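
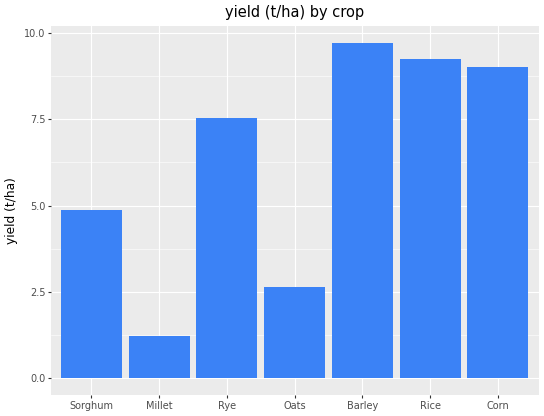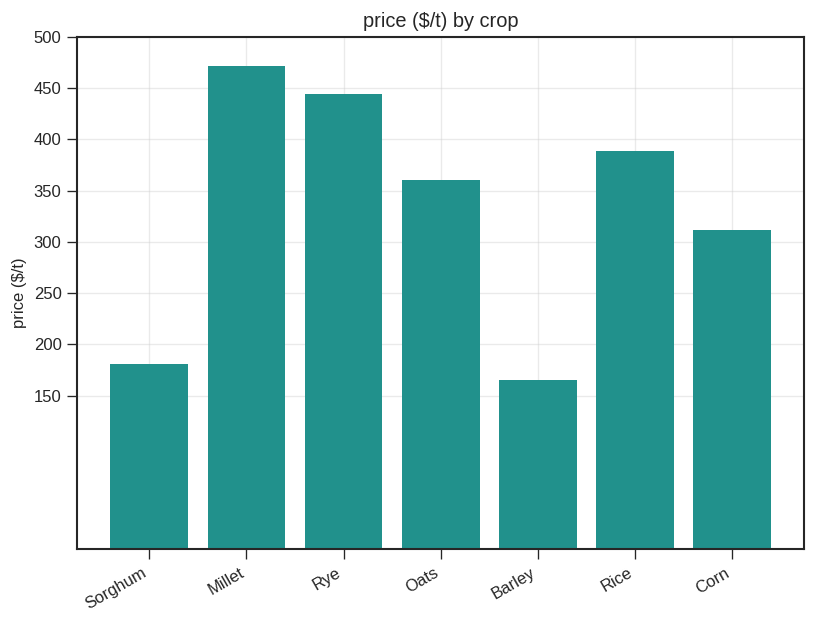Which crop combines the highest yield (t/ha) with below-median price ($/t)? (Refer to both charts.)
Chart 2 median price ($/t) ≈ 350; below-median crops: Sorghum, Barley, Corn. Among those, Barley has the highest yield (t/ha) (≈ 10).

Barley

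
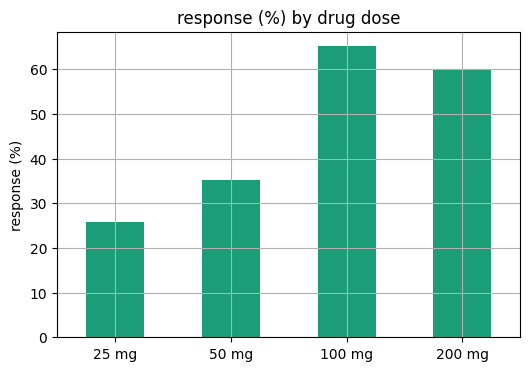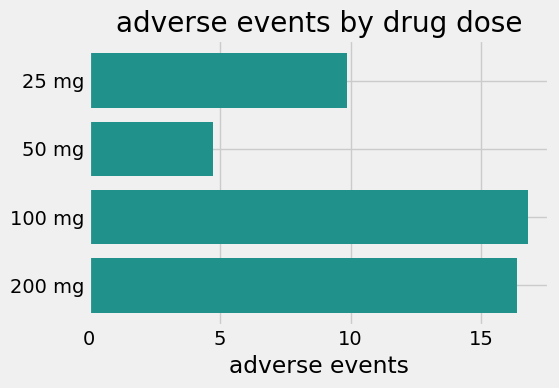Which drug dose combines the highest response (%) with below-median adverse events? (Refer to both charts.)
50 mg

Chart 2 median adverse events ≈ 14; below-median drug doses: 25 mg, 50 mg. Among those, 50 mg has the highest response (%) (≈ 40).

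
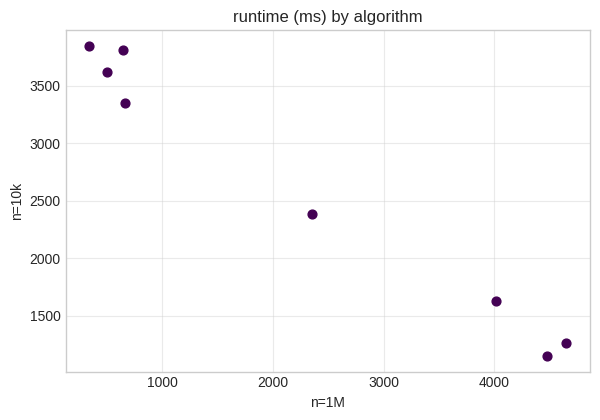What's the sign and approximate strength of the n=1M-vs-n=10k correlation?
negative, strong

Points are negatively correlated; strong (|r| ≈ 1.0).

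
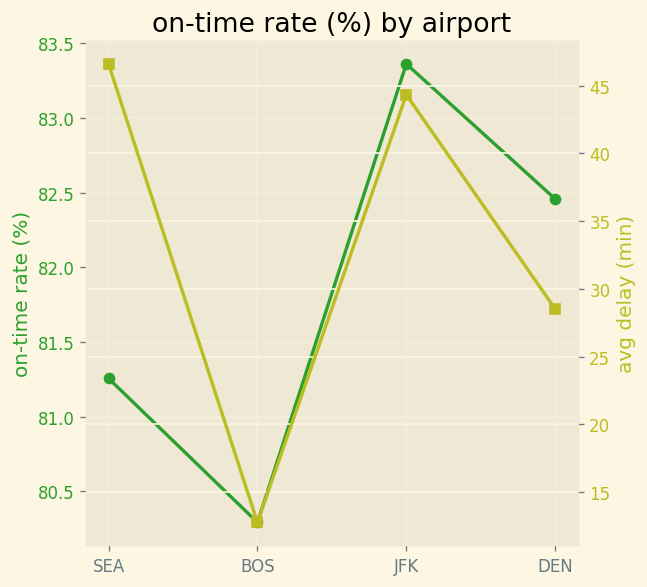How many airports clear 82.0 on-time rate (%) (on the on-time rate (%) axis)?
Above 82.0: JFK, DEN.

2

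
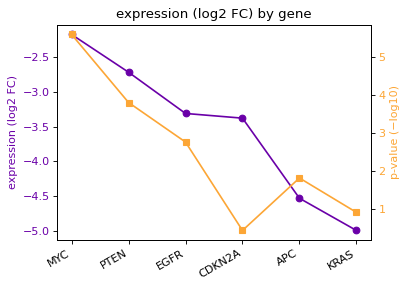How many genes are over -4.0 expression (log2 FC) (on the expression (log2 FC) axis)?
Above -4.0: MYC, PTEN, EGFR, CDKN2A.

4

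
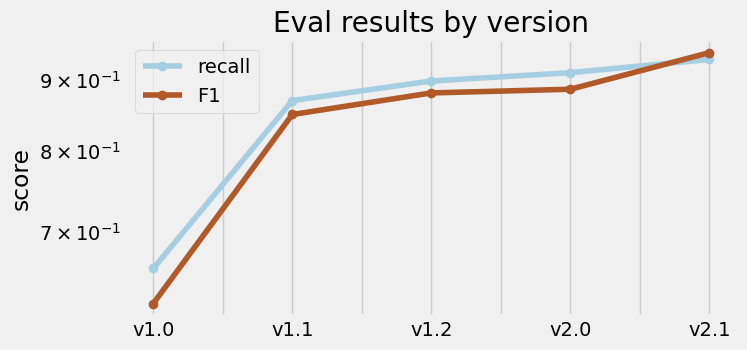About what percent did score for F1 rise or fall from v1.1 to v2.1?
≈ +11.8%

v1.1 ≈ 0.85, v2.1 ≈ 0.95; (0.95 − 0.85) / 0.85 ≈ +11.8%.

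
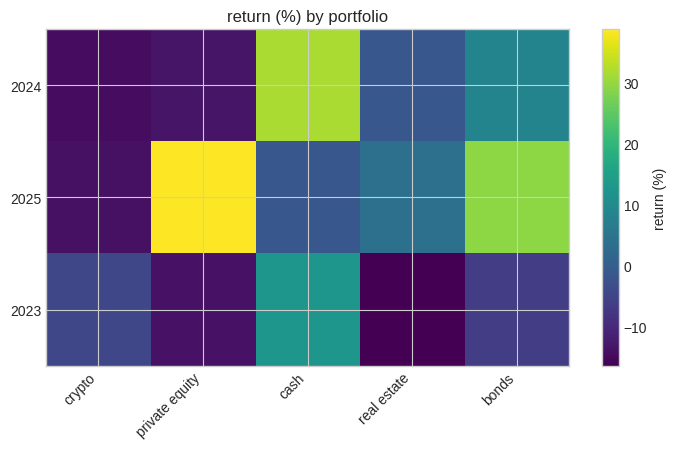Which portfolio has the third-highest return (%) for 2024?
Top 4 for 2024: cash ≈ 30, bonds ≈ 10, real estate ≈ 0, private equity ≈ -15.

real estate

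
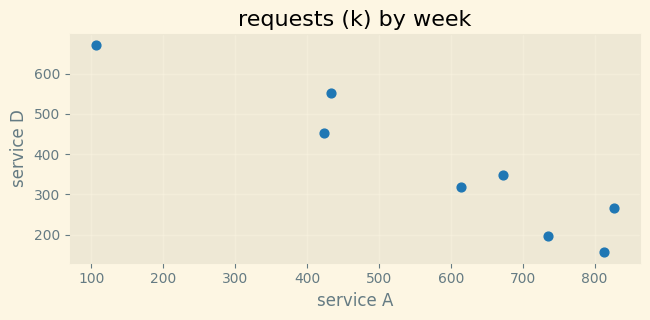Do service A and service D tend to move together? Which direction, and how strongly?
negative, strong

Points are negatively correlated; strong (|r| ≈ 0.9).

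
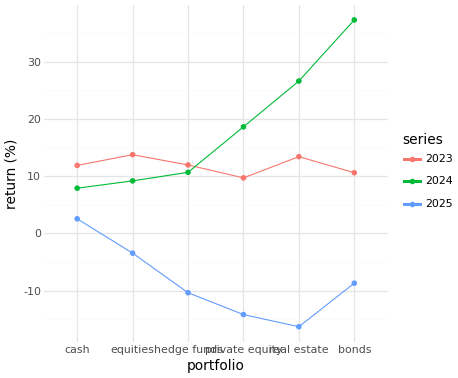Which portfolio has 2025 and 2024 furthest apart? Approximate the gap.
bonds, ≈ 45 %

bonds: 2025 ≈ -10, 2024 ≈ 35 → gap ≈ 45. Next-largest (real estate) is only ≈ 40.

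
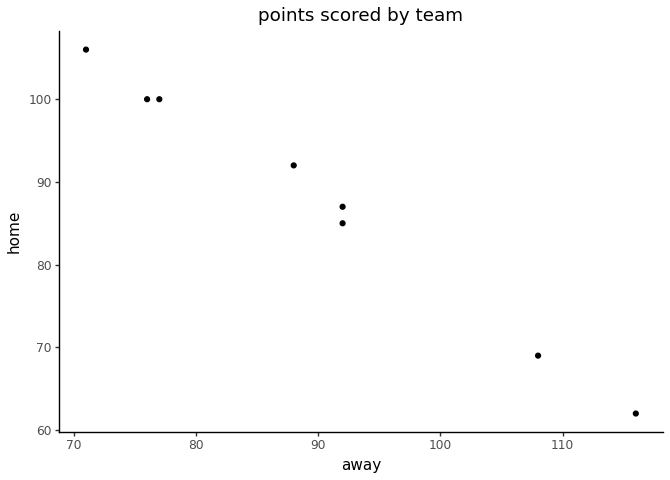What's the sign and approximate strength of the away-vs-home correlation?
negative, strong

Points are negatively correlated; strong (|r| ≈ 1.0).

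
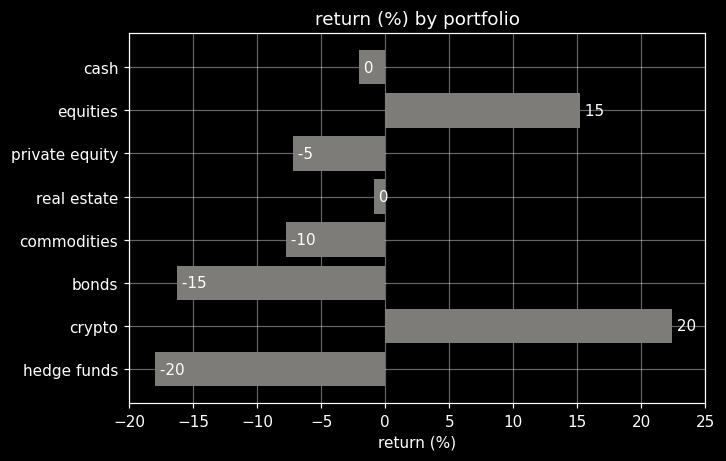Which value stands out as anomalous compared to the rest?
crypto

crypto ≈ 20; the rest sit between ≈ -20 and ≈ 15.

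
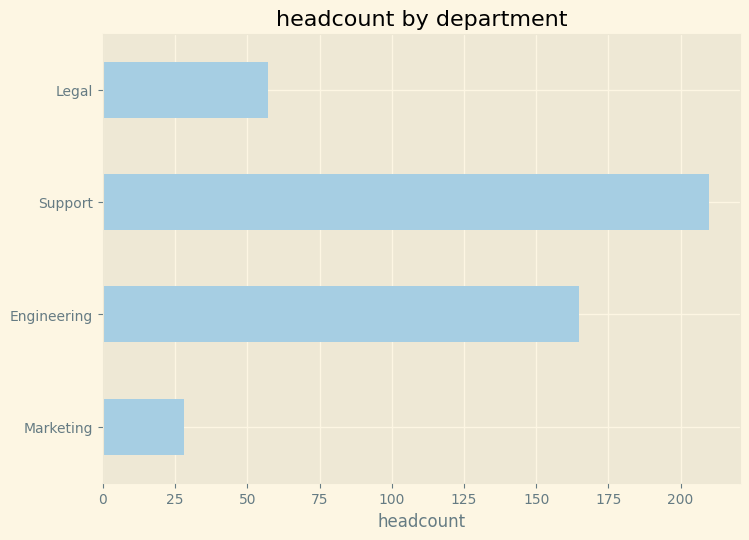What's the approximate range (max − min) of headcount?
≈ 180

Max Support ≈ 200, min Marketing ≈ 20; range ≈ 180.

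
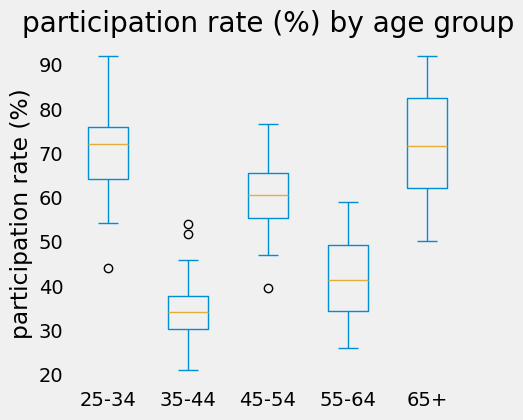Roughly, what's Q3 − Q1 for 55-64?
Q3 ≈ 50, Q1 ≈ 35; IQR ≈ 15.

≈ 15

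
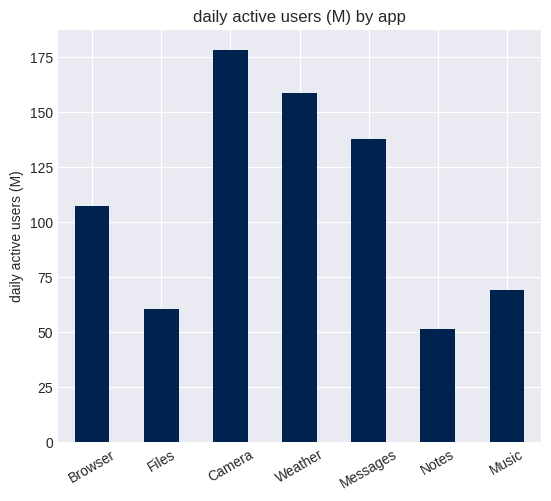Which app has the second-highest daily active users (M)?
Top 3: Camera ≈ 180, Weather ≈ 160, Messages ≈ 140.

Weather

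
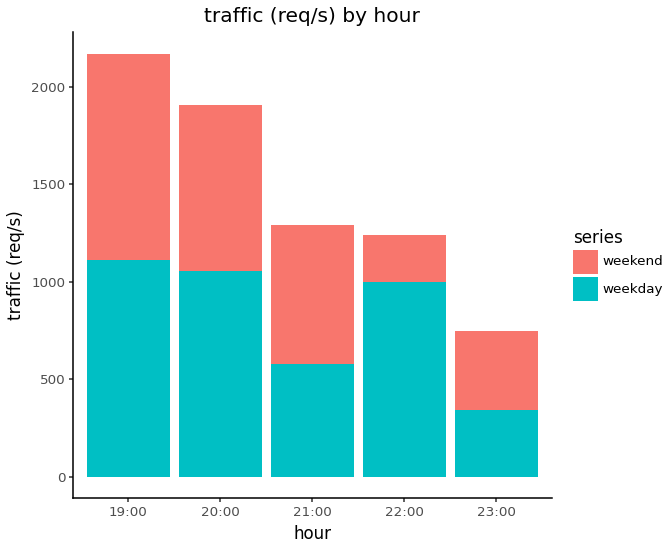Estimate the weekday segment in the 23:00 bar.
≈ 400

weekday top ≈ 400, bottom ≈ 0; segment ≈ 400.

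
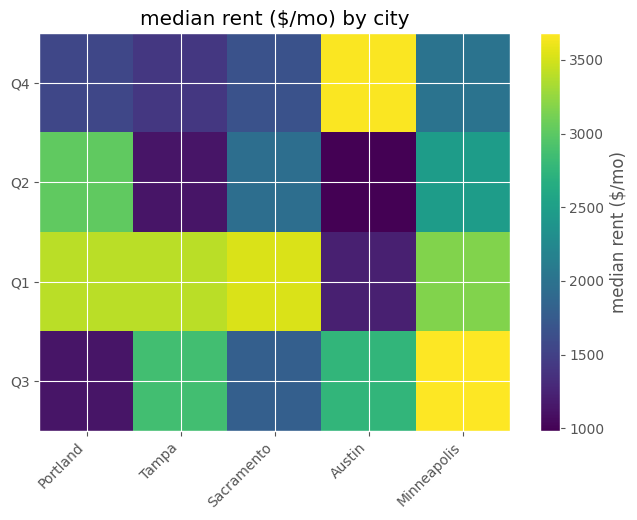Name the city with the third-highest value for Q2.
Sacramento

Top 4 for Q2: Portland ≈ 3000, Minneapolis ≈ 2500, Sacramento ≈ 2000, Tampa ≈ 1000.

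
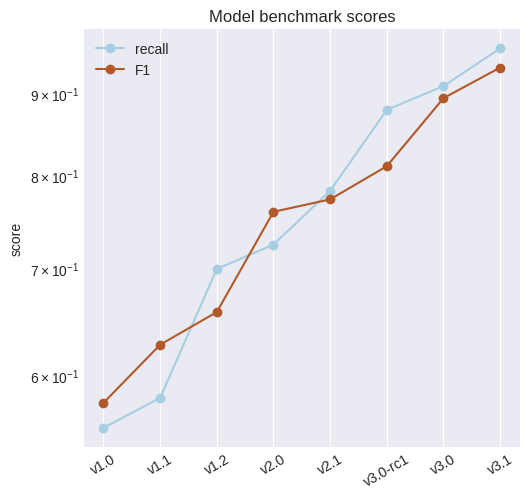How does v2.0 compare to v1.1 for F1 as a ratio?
v2.0 ≈ 0.75, v1.1 ≈ 0.65; 0.75/0.65 ≈ 1.15.

≈ 1.15×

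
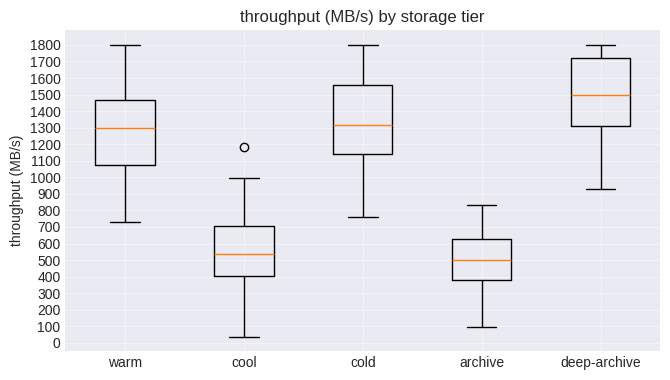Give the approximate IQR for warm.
Q3 ≈ 1500, Q1 ≈ 1100; IQR ≈ 400.

≈ 400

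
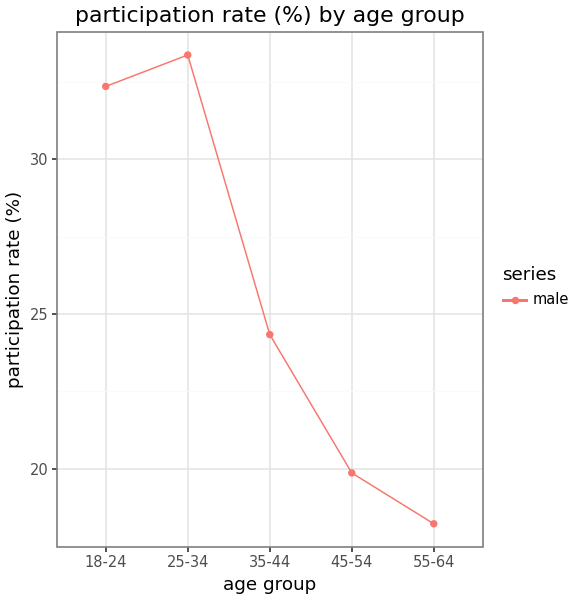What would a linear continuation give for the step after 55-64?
≈ 15

Last three: 24, 20, 18 → slope ≈ -3/step → next ≈ 15.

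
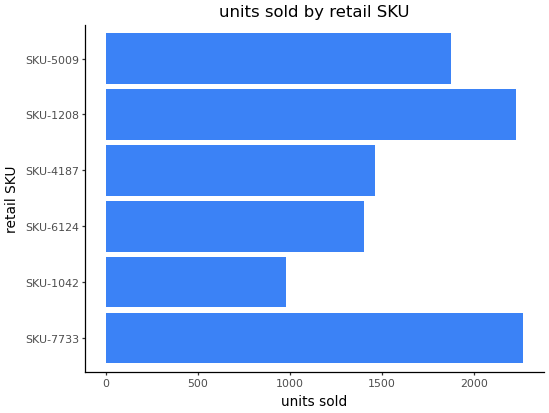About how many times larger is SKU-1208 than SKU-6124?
SKU-1208 ≈ 2200, SKU-6124 ≈ 1400; 2200/1400 ≈ 1.57.

≈ 1.57×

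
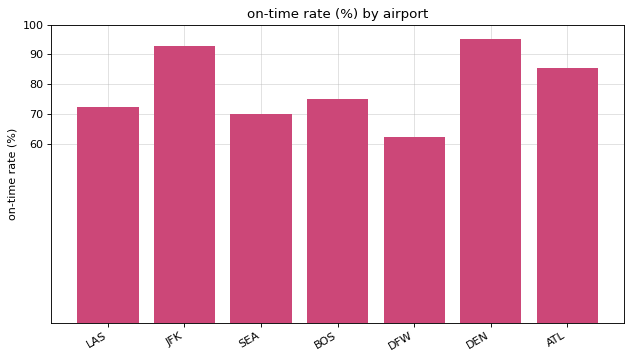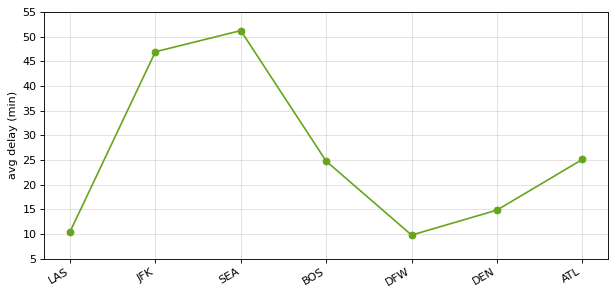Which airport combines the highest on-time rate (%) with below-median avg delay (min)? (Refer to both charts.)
Chart 2 median avg delay (min) ≈ 25; below-median airports: LAS, DFW, DEN. Among those, DEN has the highest on-time rate (%) (≈ 100).

DEN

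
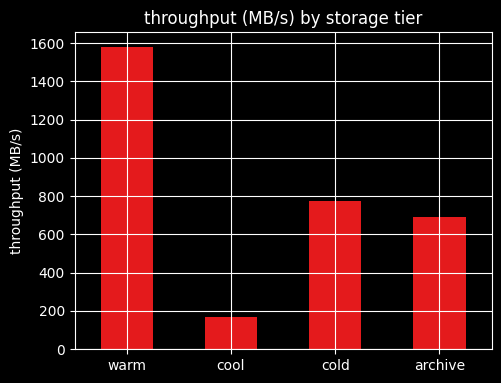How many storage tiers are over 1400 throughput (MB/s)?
1

Above 1400: warm.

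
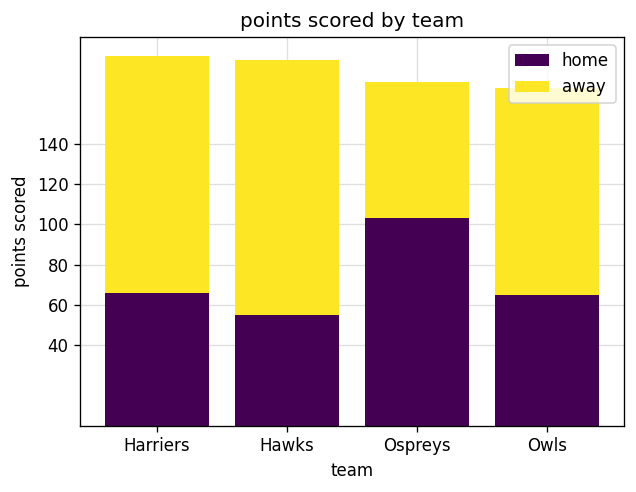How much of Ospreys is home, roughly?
home top ≈ 100, bottom ≈ 0; segment ≈ 100.

≈ 100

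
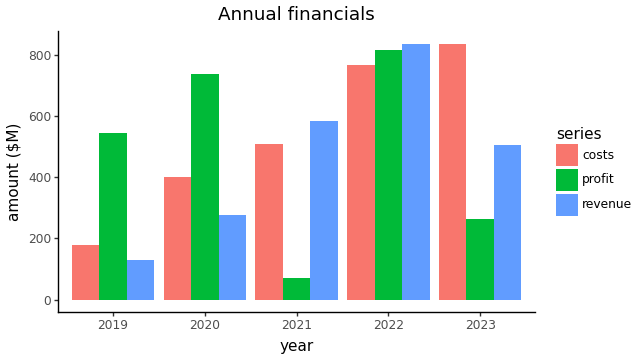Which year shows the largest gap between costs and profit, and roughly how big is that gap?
2023, ≈ 500 $M

2023: costs ≈ 800, profit ≈ 300 → gap ≈ 500. Next-largest (2021) is only ≈ 400.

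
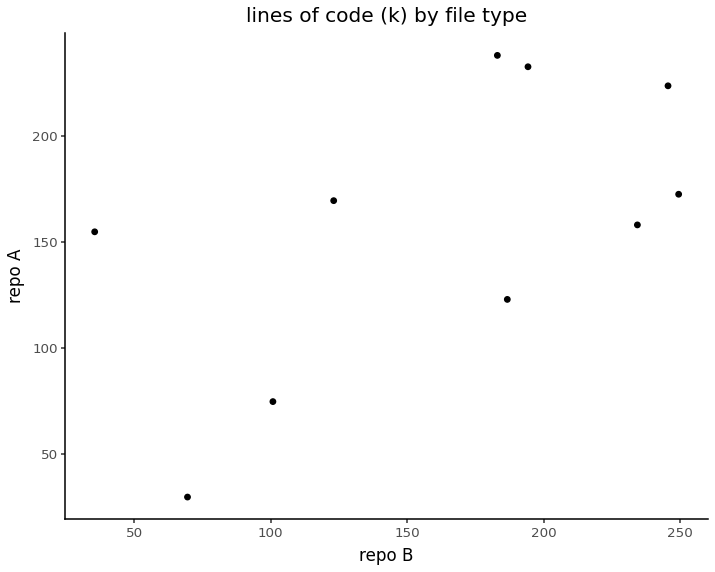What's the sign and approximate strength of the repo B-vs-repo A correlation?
Points are positively correlated; moderate (|r| ≈ 0.6).

positive, moderate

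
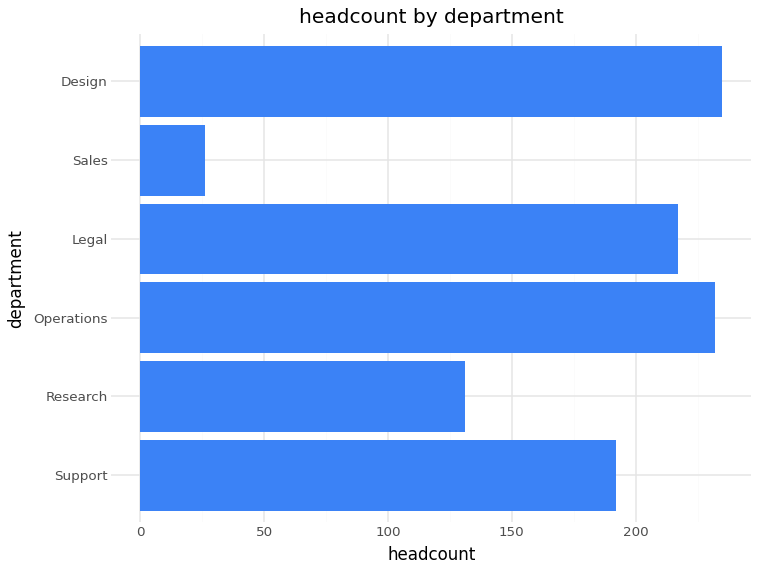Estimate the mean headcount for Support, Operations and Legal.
≈ 220

(200 + 240 + 220) / 3 ≈ 220.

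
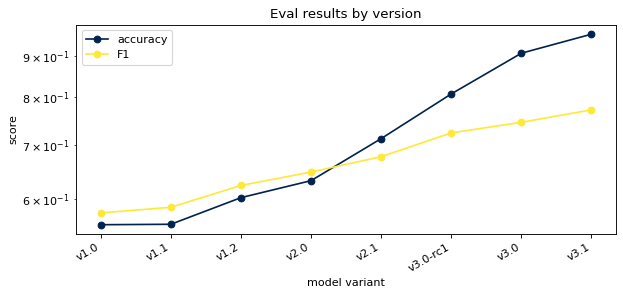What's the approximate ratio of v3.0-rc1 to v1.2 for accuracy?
v3.0-rc1 ≈ 0.80, v1.2 ≈ 0.60; 0.80/0.60 ≈ 1.33.

≈ 1.33×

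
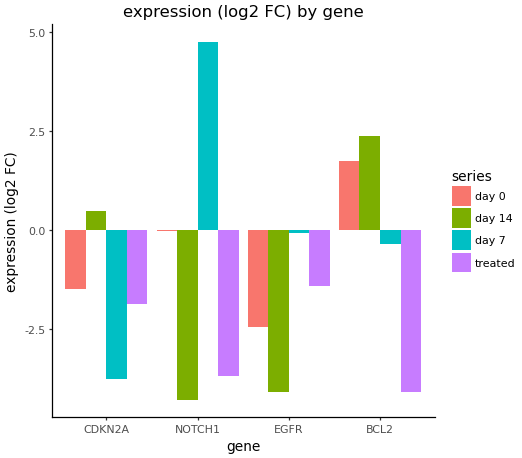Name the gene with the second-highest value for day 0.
NOTCH1

Top 3 for day 0: BCL2 ≈ 2, NOTCH1 ≈ 0, CDKN2A ≈ -1.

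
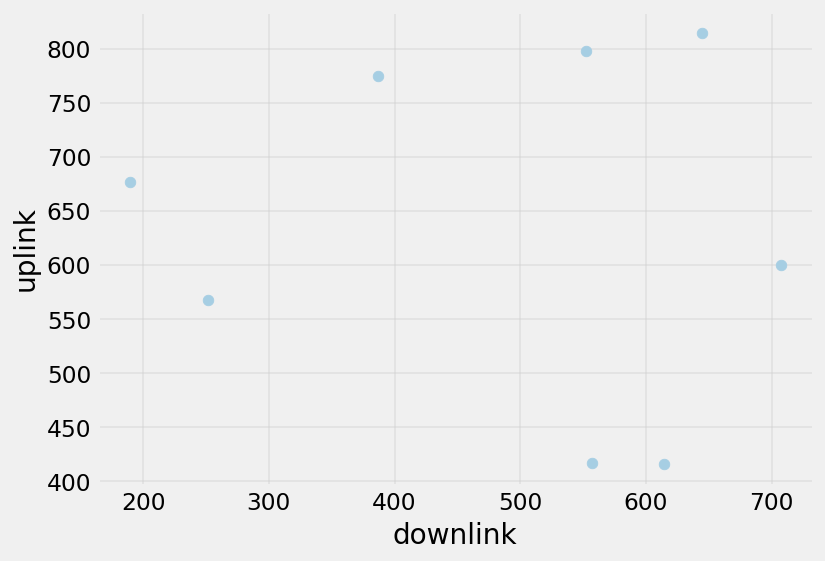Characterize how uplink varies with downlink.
no clear correlation

Points are roughly uncorrelated; weak (|r| ≈ 0.1).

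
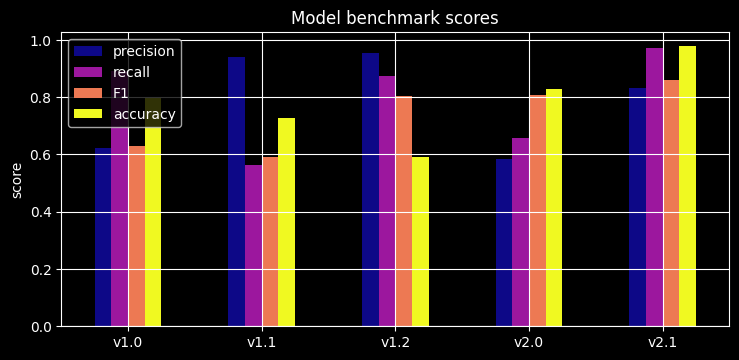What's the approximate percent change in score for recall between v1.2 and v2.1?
≈ +11.1%

v1.2 ≈ 0.9, v2.1 ≈ 1.0; (1.0 − 0.9) / 0.9 ≈ +11.1%.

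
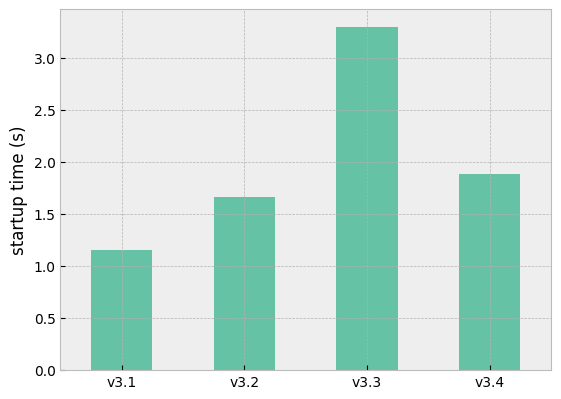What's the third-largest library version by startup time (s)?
Top 4: v3.3 ≈ 3.5, v3.4 ≈ 2.0, v3.2 ≈ 1.5, v3.1 ≈ 1.0.

v3.2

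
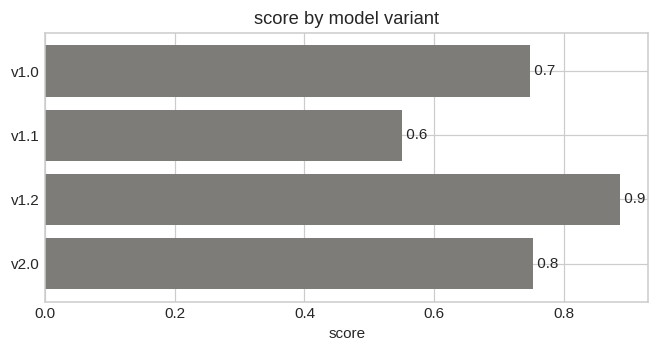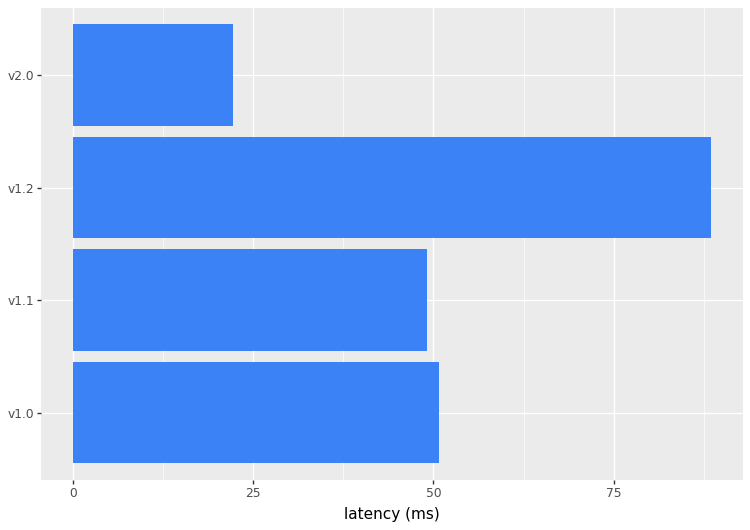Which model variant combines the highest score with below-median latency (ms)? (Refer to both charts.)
v2.0

Chart 2 median latency (ms) ≈ 50; below-median model variants: v1.1, v2.0. Among those, v2.0 has the highest score (≈ 0.8).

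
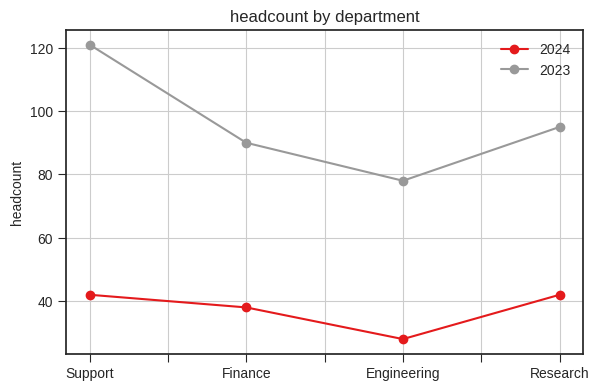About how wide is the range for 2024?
Max Support ≈ 40, min Engineering ≈ 30; range ≈ 10.

≈ 10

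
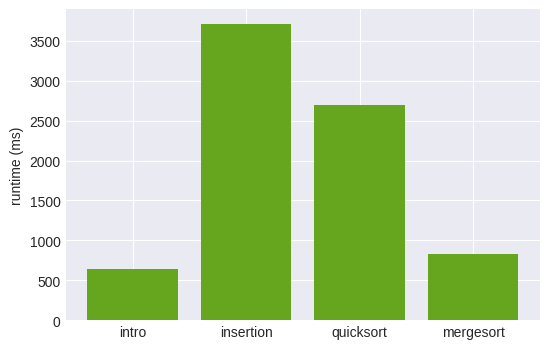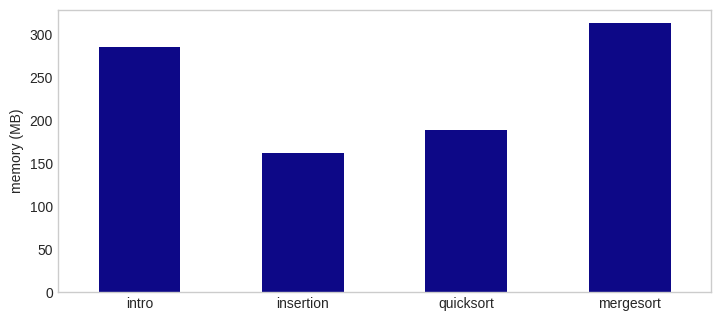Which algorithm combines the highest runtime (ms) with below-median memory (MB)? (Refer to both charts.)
insertion

Chart 2 median memory (MB) ≈ 250; below-median algorithms: insertion, quicksort. Among those, insertion has the highest runtime (ms) (≈ 3500).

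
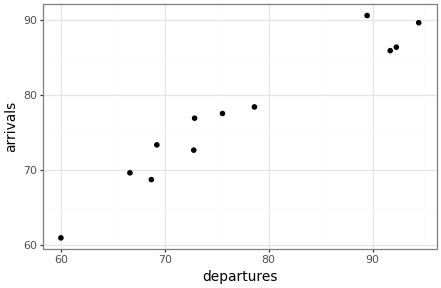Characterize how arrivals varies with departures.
positive, strong

Points are positively correlated; strong (|r| ≈ 1.0).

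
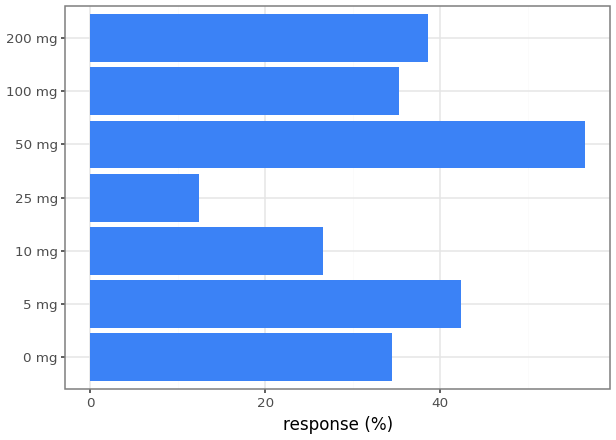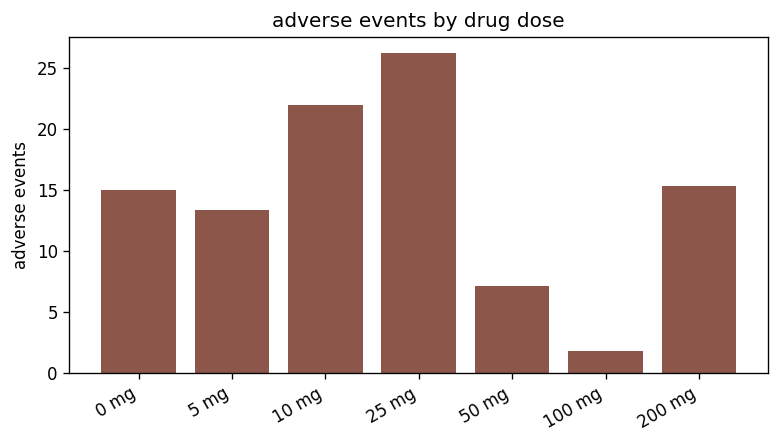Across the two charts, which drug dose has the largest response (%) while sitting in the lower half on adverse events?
Chart 2 median adverse events ≈ 15; below-median drug doses: 5 mg, 50 mg, 100 mg. Among those, 50 mg has the highest response (%) (≈ 60).

50 mg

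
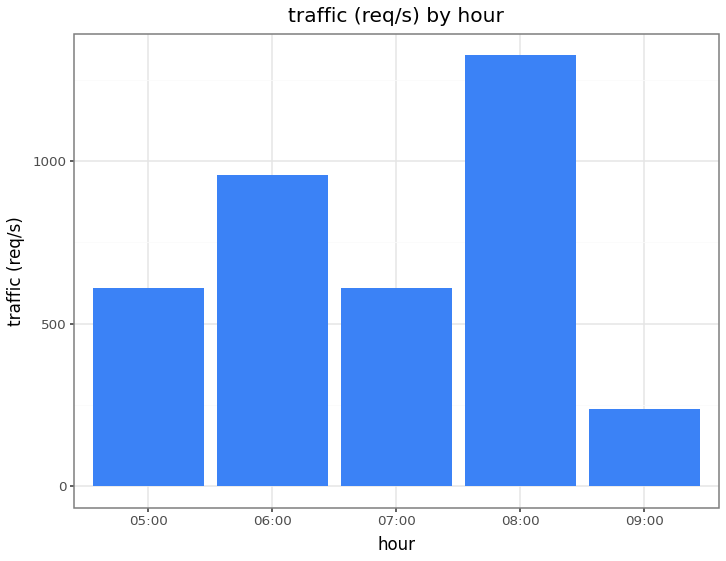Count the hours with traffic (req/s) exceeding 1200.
Above 1200: 08:00.

1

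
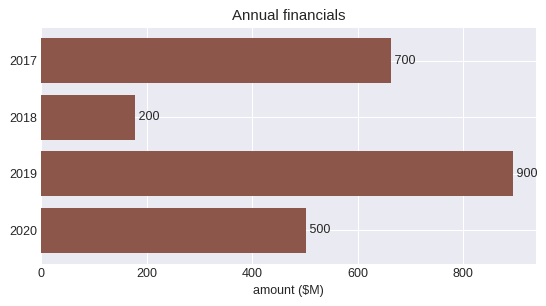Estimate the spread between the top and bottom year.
≈ 700

Max 2019 ≈ 900, min 2018 ≈ 200; range ≈ 700.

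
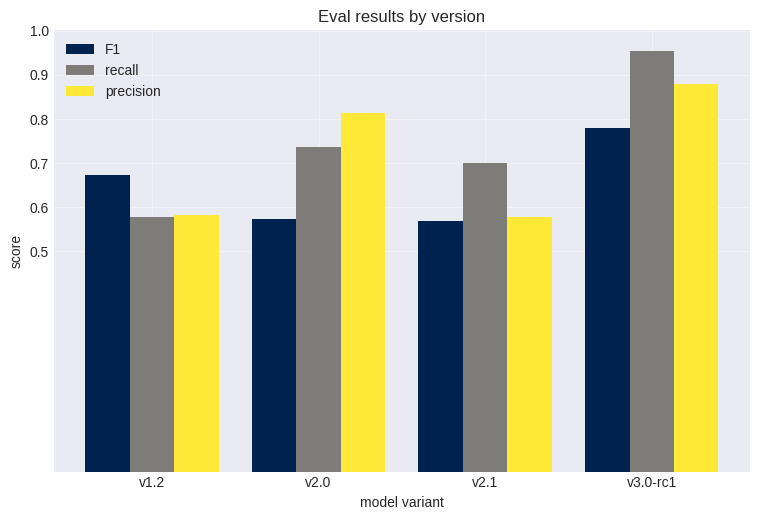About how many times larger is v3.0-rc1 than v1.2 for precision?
≈ 1.5×

v3.0-rc1 ≈ 0.9, v1.2 ≈ 0.6; 0.9/0.6 ≈ 1.5.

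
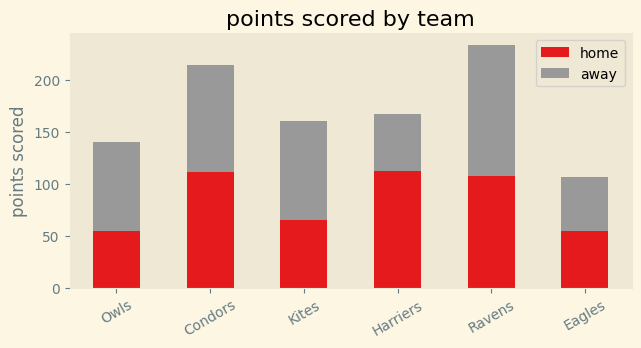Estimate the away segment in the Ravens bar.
≈ 140

away top ≈ 240, bottom ≈ 100; segment ≈ 140.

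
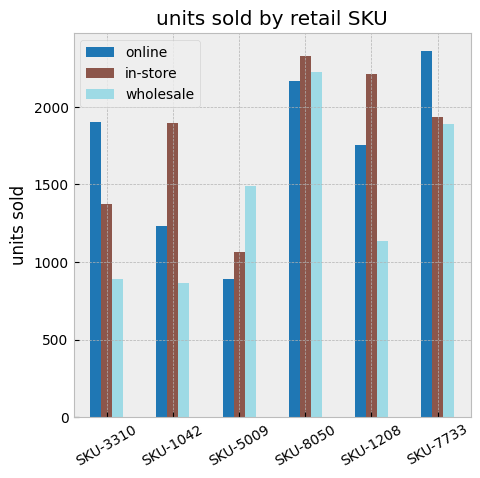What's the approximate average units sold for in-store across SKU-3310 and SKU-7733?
(1400 + 2000) / 2 ≈ 1700.

≈ 1700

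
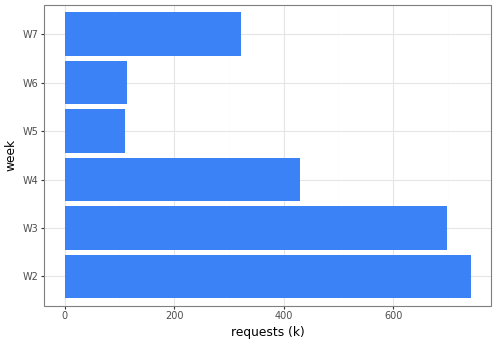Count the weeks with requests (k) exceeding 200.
Above 200: W2, W3, W4, W7.

4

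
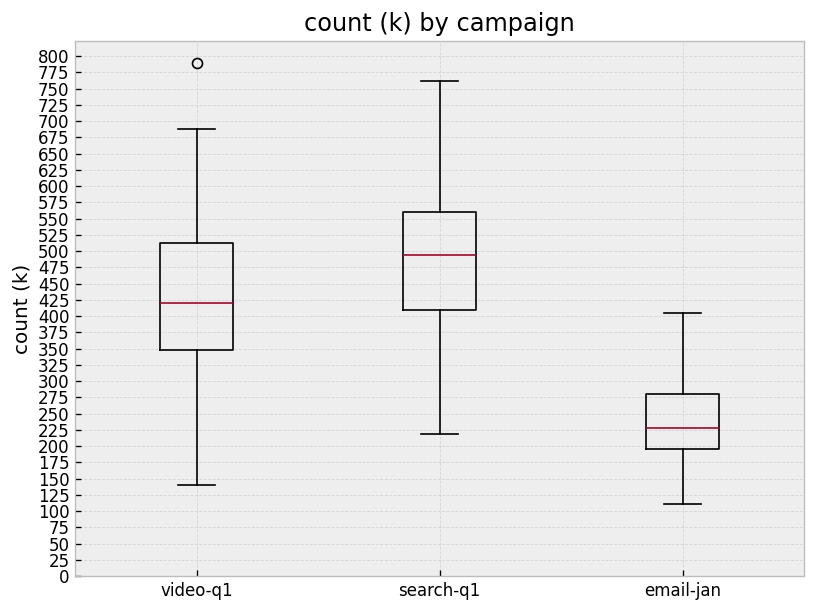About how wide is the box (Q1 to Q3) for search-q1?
Q3 ≈ 550, Q1 ≈ 400; IQR ≈ 150.

≈ 150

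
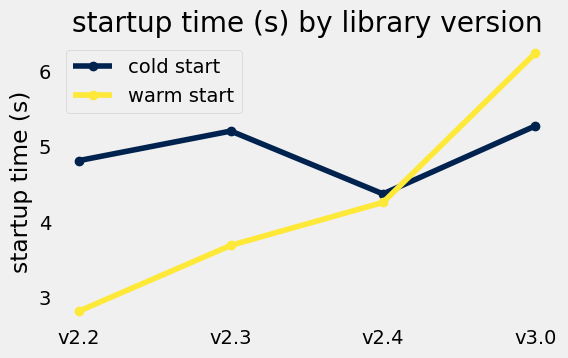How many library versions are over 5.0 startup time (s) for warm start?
Above 5.0: v3.0.

1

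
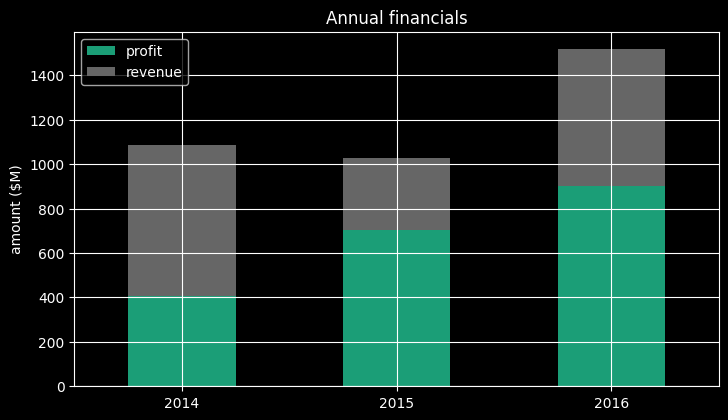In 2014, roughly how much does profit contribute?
profit top ≈ 400, bottom ≈ 0; segment ≈ 400.

≈ 400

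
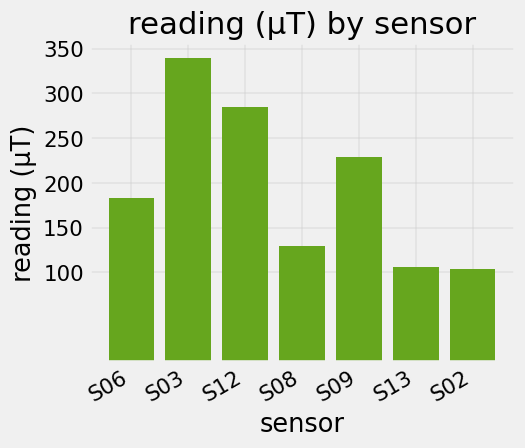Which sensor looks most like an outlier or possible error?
S03

S03 ≈ 350; the rest sit between ≈ 100 and ≈ 300.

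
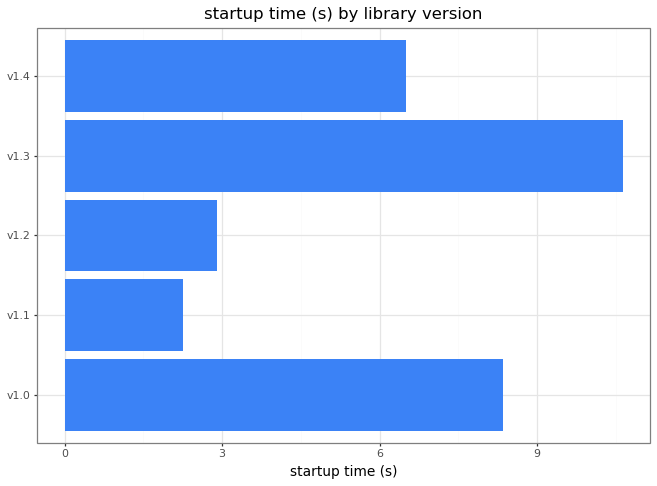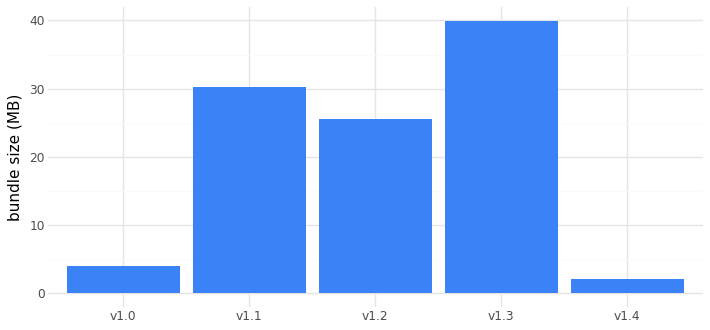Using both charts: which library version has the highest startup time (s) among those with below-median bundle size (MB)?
v1.0

Chart 2 median bundle size (MB) ≈ 25; below-median library versions: v1.0, v1.4. Among those, v1.0 has the highest startup time (s) (≈ 8).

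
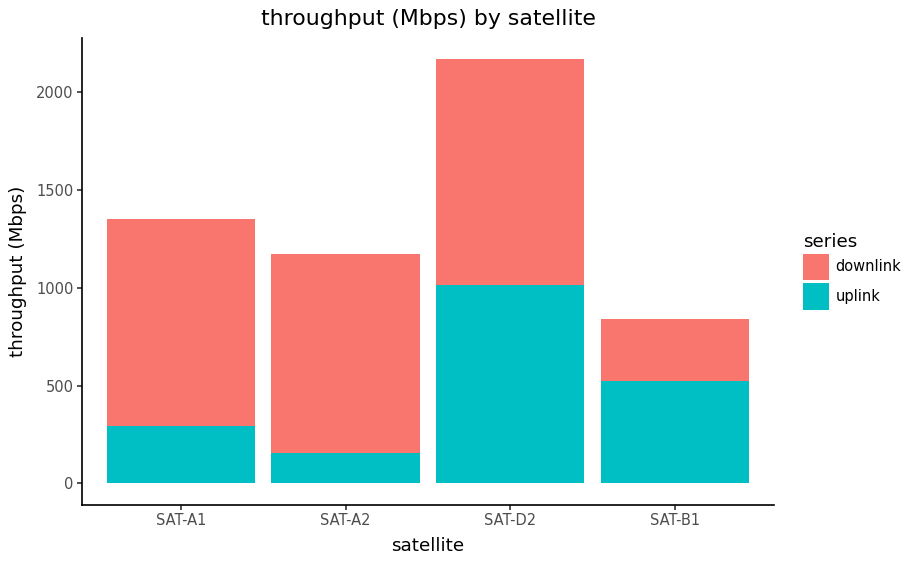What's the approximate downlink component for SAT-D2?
downlink top ≈ 2200, bottom ≈ 1000; segment ≈ 1200.

≈ 1200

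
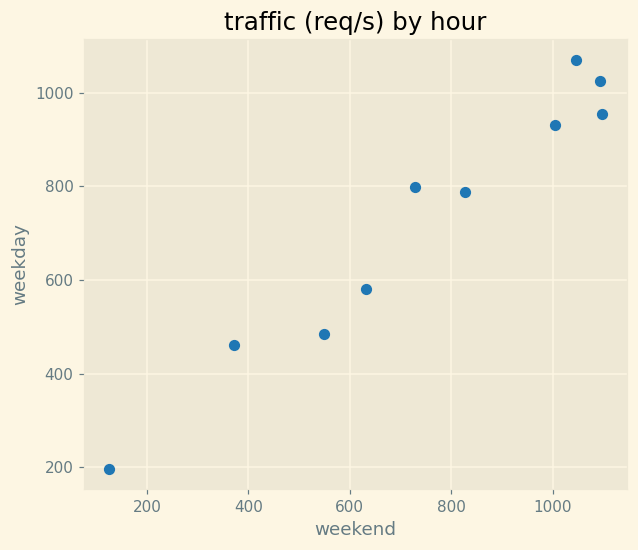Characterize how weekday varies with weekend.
positive, strong

Points are positively correlated; strong (|r| ≈ 1.0).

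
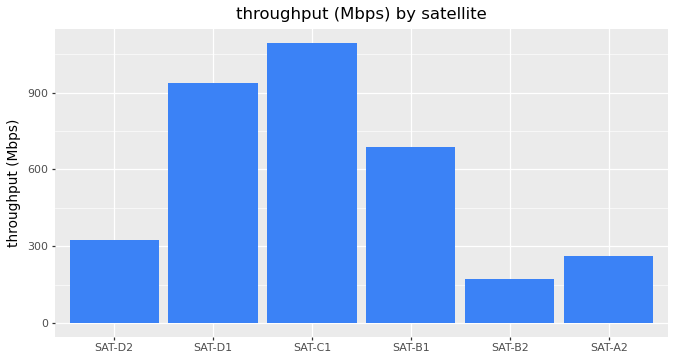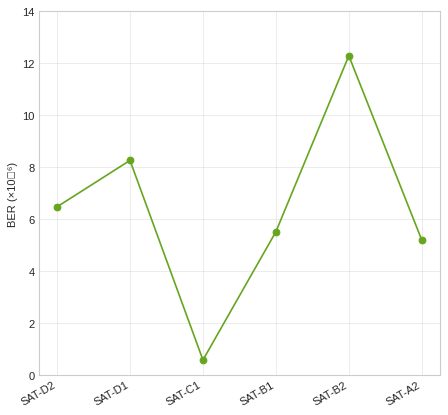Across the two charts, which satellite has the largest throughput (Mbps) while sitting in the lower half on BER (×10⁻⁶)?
SAT-C1

Chart 2 median BER (×10⁻⁶) ≈ 6; below-median satellites: SAT-C1, SAT-B1, SAT-A2. Among those, SAT-C1 has the highest throughput (Mbps) (≈ 1000).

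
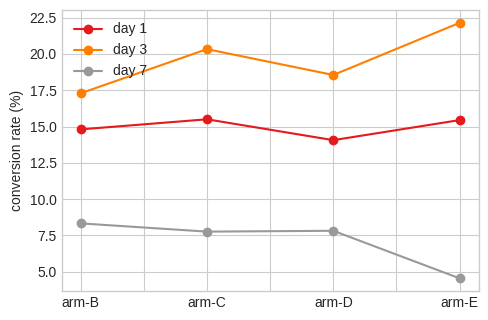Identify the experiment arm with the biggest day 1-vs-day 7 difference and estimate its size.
arm-E, ≈ 12 %

arm-E: day 1 ≈ 16, day 7 ≈ 4 → gap ≈ 12. Next-largest (arm-C) is only ≈ 8.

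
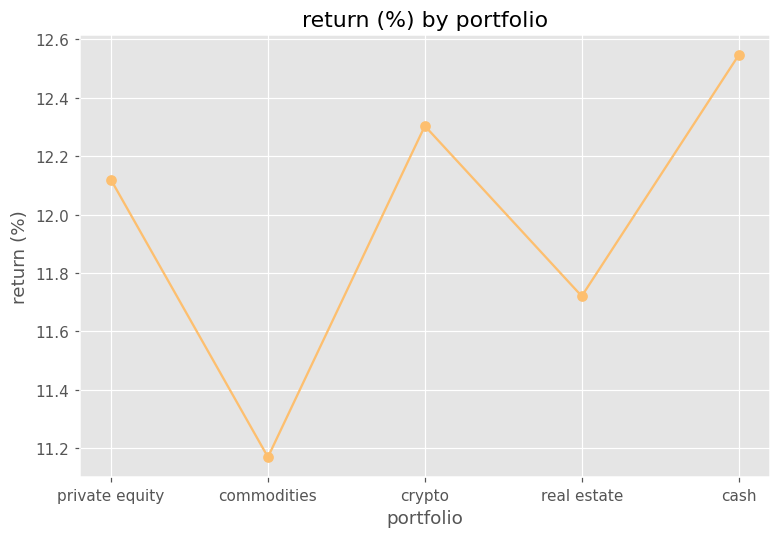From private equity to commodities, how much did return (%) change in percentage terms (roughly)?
private equity ≈ 12.2, commodities ≈ 11.2; (11.2 − 12.2) / 12.2 ≈ -8.2%.

≈ -8.2%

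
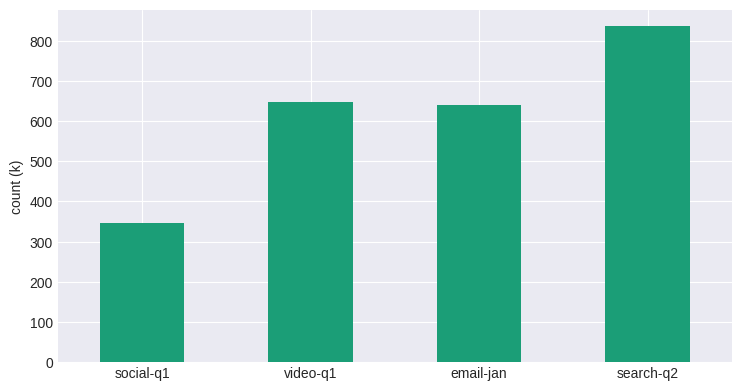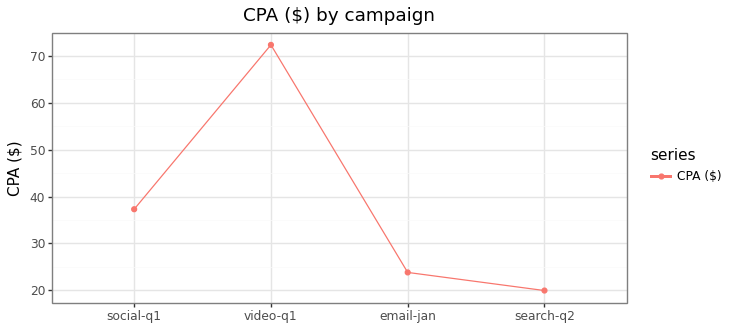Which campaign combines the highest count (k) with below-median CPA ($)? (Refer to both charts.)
search-q2

Chart 2 median CPA ($) ≈ 30; below-median campaigns: email-jan, search-q2. Among those, search-q2 has the highest count (k) (≈ 800).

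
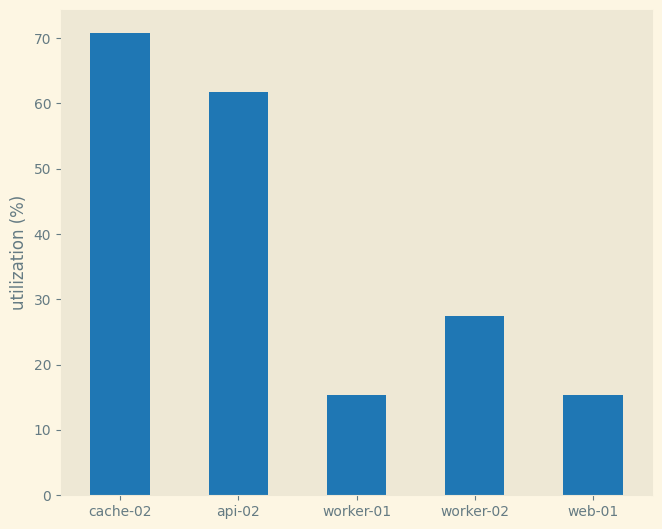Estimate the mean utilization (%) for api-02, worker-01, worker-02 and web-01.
(60 + 20 + 30 + 20) / 4 ≈ 32.

≈ 32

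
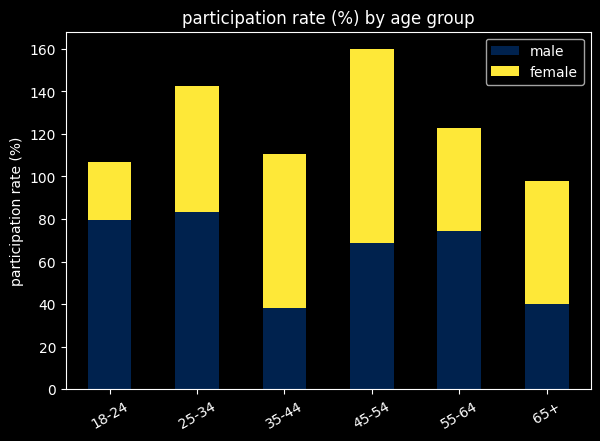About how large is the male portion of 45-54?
≈ 60

male top ≈ 60, bottom ≈ 0; segment ≈ 60.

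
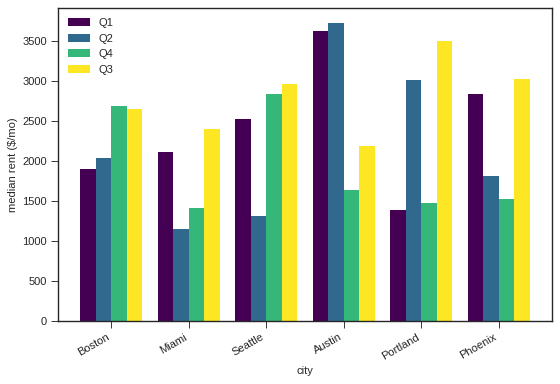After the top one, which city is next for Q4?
Boston

Top 3 for Q4: Seattle ≈ 3000, Boston ≈ 2500, Austin ≈ 1500.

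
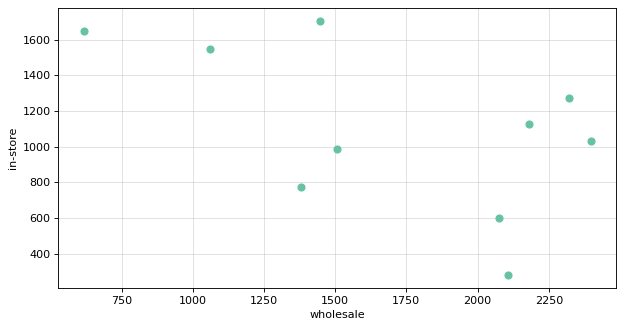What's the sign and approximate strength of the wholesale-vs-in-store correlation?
Points are negatively correlated; moderate (|r| ≈ 0.5).

negative, moderate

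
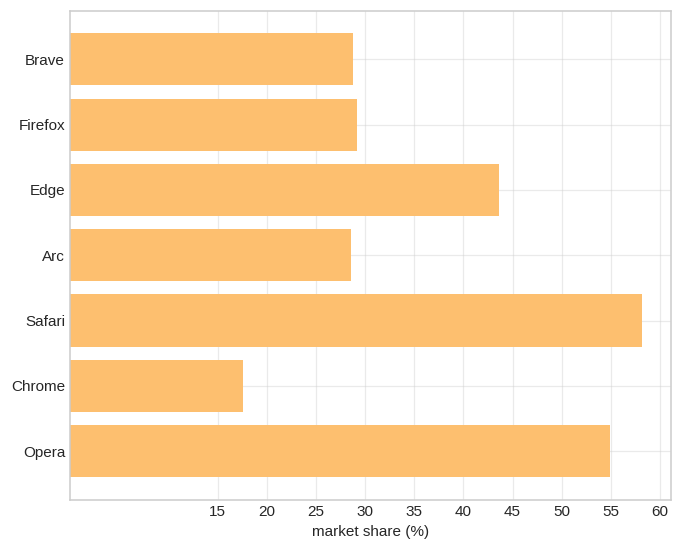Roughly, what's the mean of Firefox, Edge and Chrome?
(30 + 45 + 20) / 3 ≈ 32.

≈ 32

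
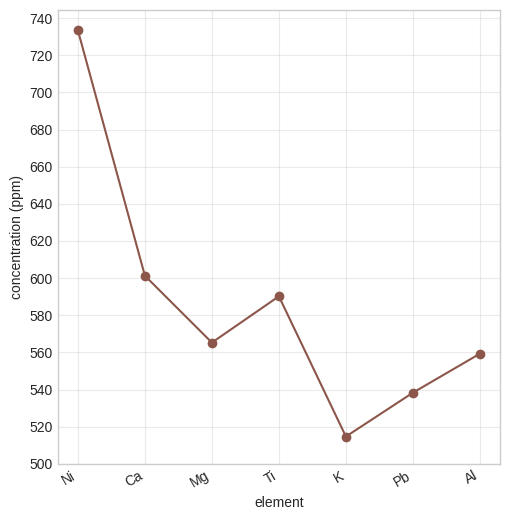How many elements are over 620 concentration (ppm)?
1

Above 620: Ni.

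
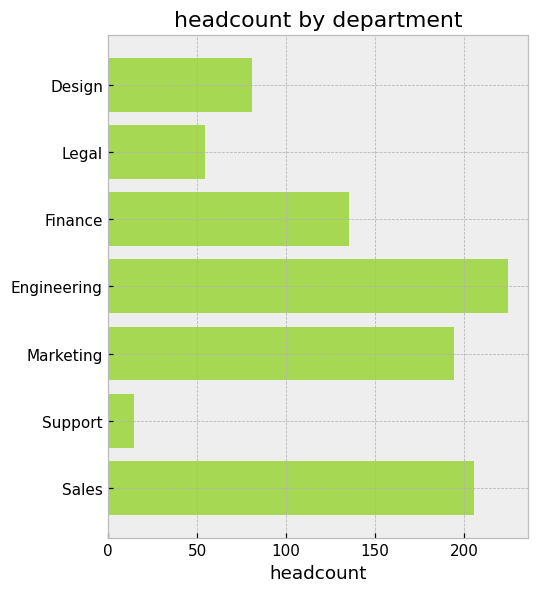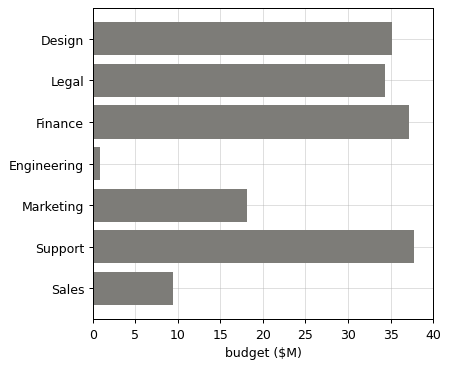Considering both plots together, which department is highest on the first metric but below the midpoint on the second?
Engineering

Chart 2 median budget ($M) ≈ 35; below-median departments: Engineering, Marketing, Sales. Among those, Engineering has the highest headcount (≈ 225).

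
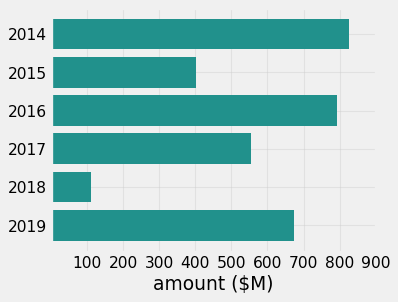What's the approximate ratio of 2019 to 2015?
≈ 1.75×

2019 ≈ 700, 2015 ≈ 400; 700/400 ≈ 1.75.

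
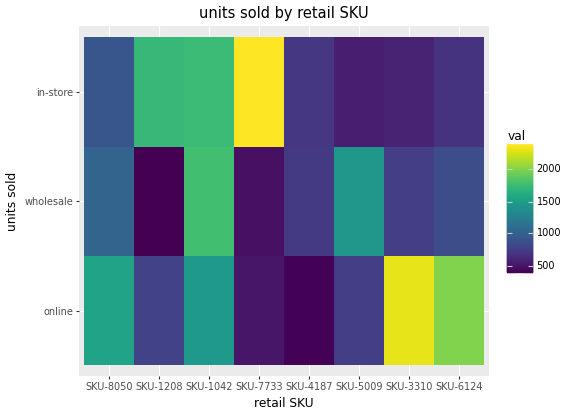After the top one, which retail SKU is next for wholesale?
SKU-5009

Top 3 for wholesale: SKU-1042 ≈ 1800, SKU-5009 ≈ 1400, SKU-8050 ≈ 1000.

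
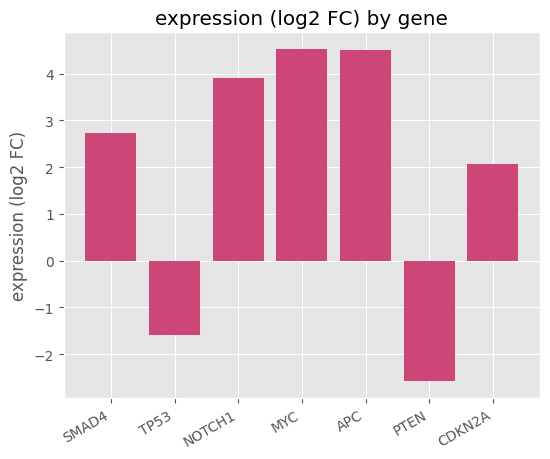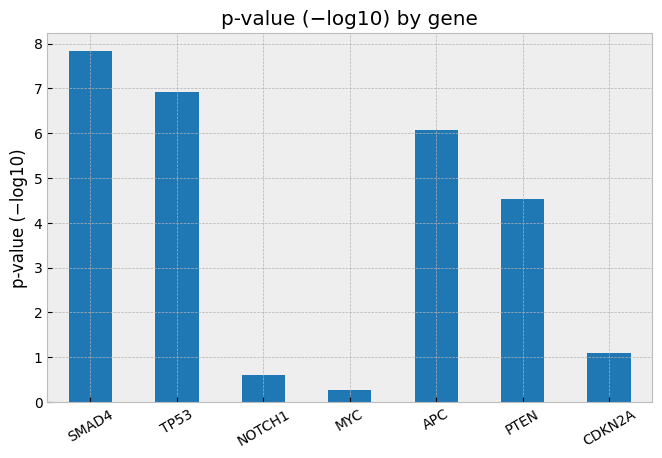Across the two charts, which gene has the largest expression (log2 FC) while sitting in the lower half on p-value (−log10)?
Chart 2 median p-value (−log10) ≈ 5; below-median genes: NOTCH1, MYC, CDKN2A. Among those, MYC has the highest expression (log2 FC) (≈ 4.5).

MYC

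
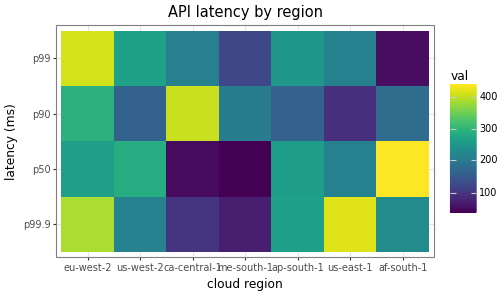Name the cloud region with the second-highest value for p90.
Top 3 for p90: ca-central-1 ≈ 400, eu-west-2 ≈ 300, me-south-1 ≈ 200.

eu-west-2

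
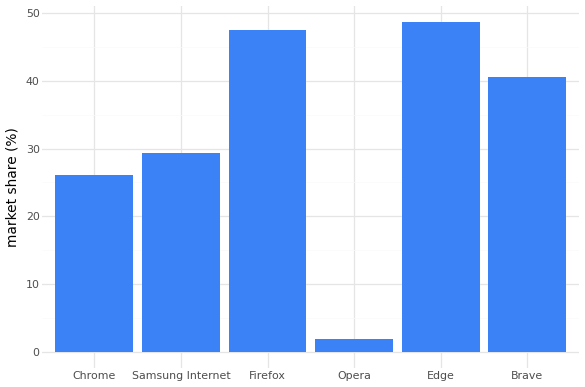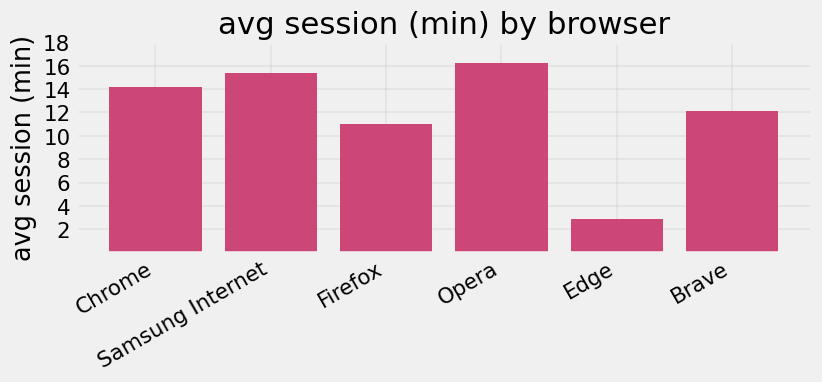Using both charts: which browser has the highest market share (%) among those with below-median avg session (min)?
Chart 2 median avg session (min) ≈ 14; below-median browsers: Firefox, Edge, Brave. Among those, Edge has the highest market share (%) (≈ 50).

Edge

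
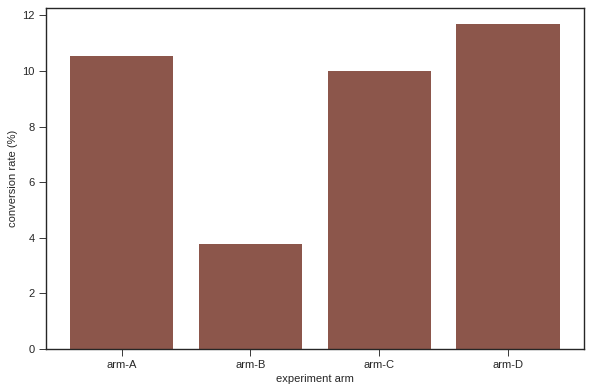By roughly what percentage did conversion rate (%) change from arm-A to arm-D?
arm-A ≈ 11, arm-D ≈ 12; (12 − 11) / 11 ≈ +9.1%.

≈ +9.1%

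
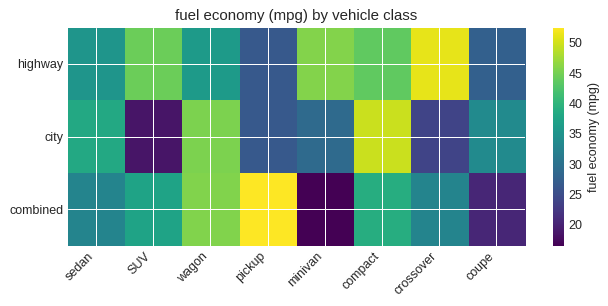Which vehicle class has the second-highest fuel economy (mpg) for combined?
wagon

Top 3 for combined: pickup ≈ 55, wagon ≈ 45, compact ≈ 40.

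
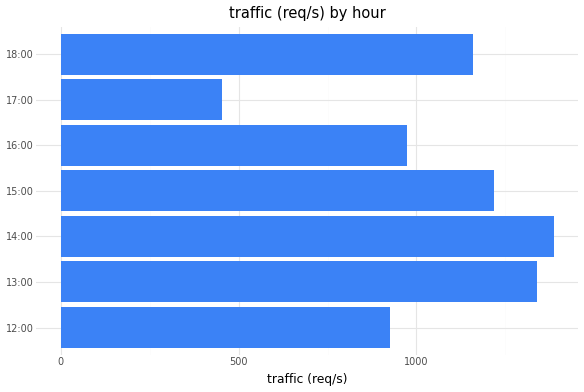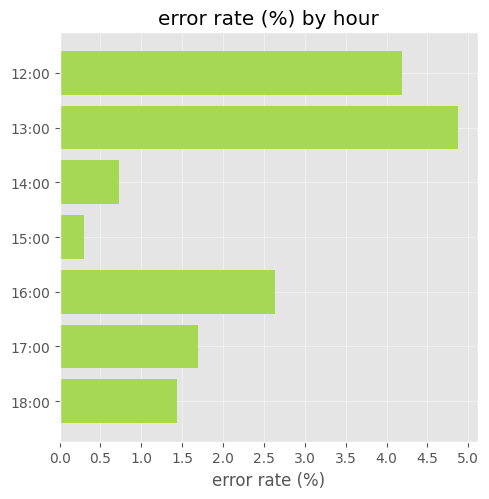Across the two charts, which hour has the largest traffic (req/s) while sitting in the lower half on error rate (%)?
14:00

Chart 2 median error rate (%) ≈ 1.5; below-median hours: 14:00, 15:00, 18:00. Among those, 14:00 has the highest traffic (req/s) (≈ 1400).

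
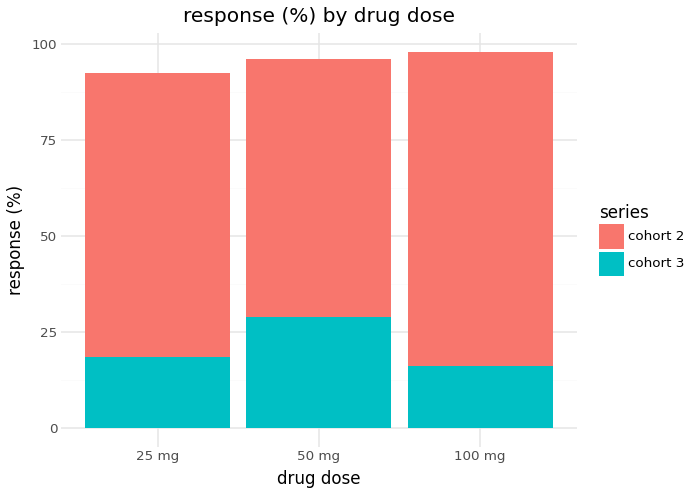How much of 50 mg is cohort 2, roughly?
≈ 70

cohort 2 top ≈ 100, bottom ≈ 30; segment ≈ 70.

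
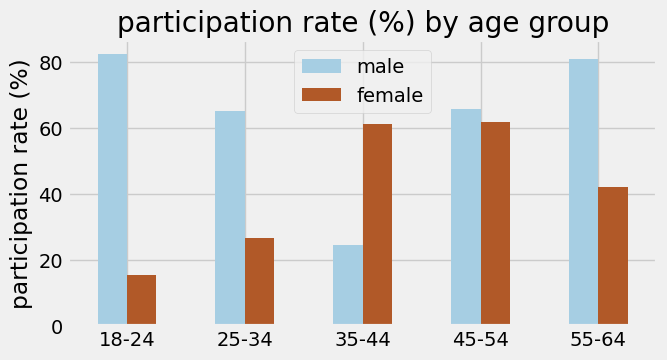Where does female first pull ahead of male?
35-44

25-34: female ≈ 30 vs male ≈ 70 (not yet); 35-44: female ≈ 60 vs male ≈ 20 (first crossover).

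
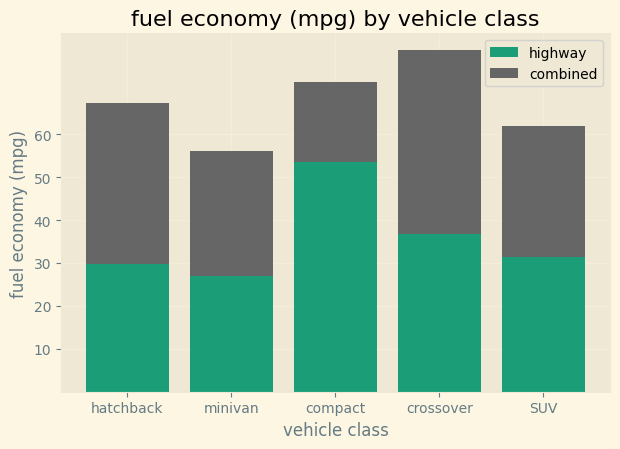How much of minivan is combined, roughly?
combined top ≈ 60, bottom ≈ 30; segment ≈ 30.

≈ 30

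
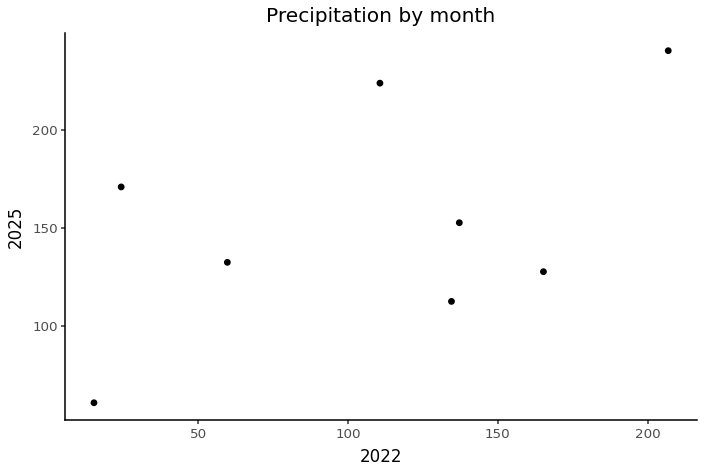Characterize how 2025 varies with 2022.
Points are positively correlated; moderate (|r| ≈ 0.5).

positive, moderate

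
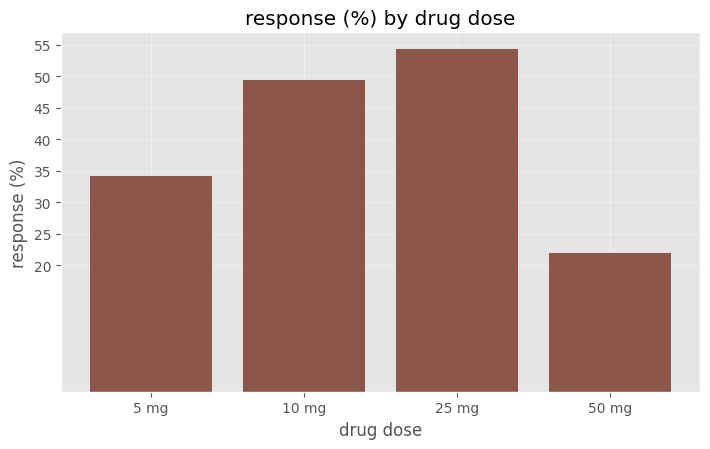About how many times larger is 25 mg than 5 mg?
25 mg ≈ 55, 5 mg ≈ 35; 55/35 ≈ 1.57.

≈ 1.57×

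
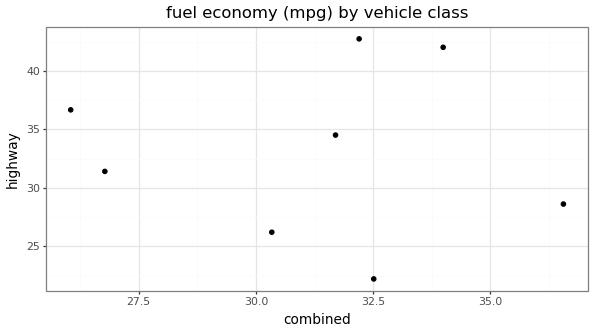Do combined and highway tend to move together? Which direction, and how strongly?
no clear correlation

Points are roughly uncorrelated; weak (|r| ≈ 0.0).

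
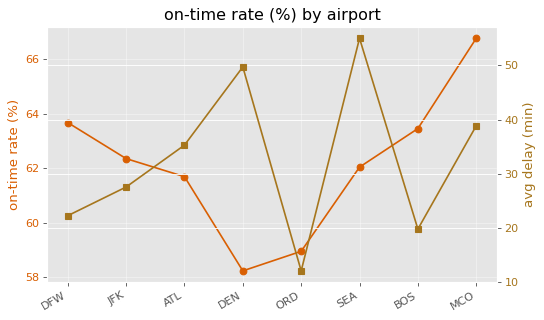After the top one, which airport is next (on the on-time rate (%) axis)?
DFW

Top 3 (on the on-time rate (%) axis): MCO ≈ 67, DFW ≈ 64, BOS ≈ 63.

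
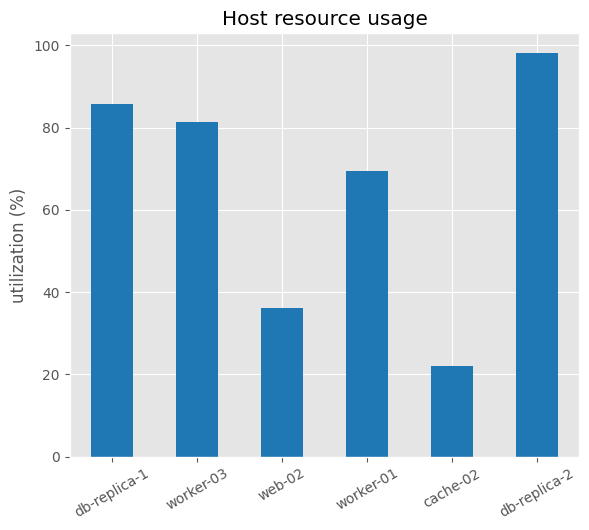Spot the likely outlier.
cache-02

cache-02 ≈ 20; the rest sit between ≈ 40 and ≈ 100.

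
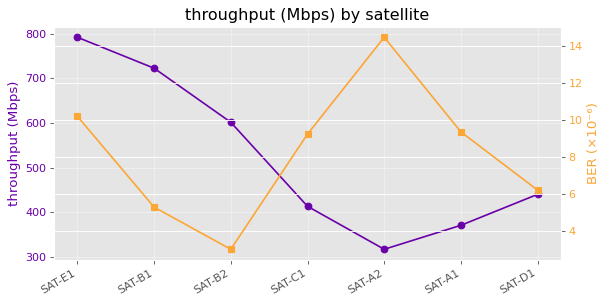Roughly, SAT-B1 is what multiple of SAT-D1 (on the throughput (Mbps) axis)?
≈ 1.56×

SAT-B1 ≈ 700, SAT-D1 ≈ 450; 700/450 ≈ 1.56.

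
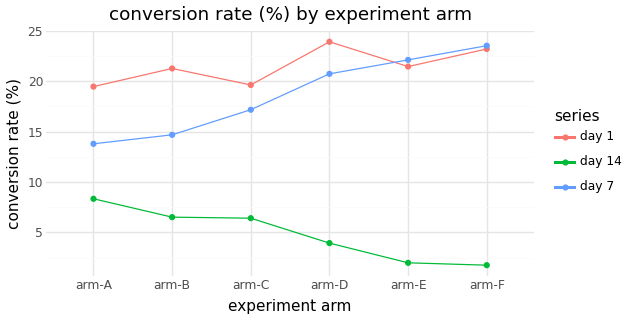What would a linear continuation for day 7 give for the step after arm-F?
Last three: 20, 22, 24 → slope ≈ 2/step → next ≈ 26.

≈ 26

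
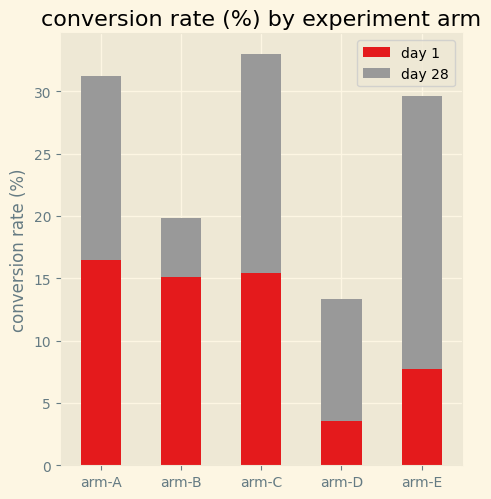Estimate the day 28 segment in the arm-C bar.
≈ 20

day 28 top ≈ 35, bottom ≈ 15; segment ≈ 20.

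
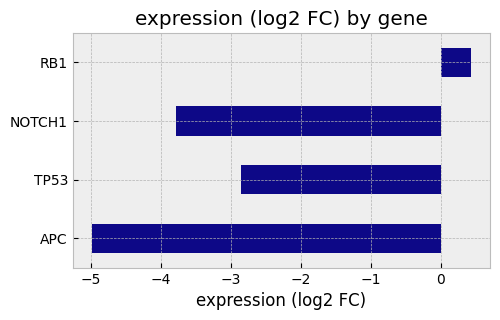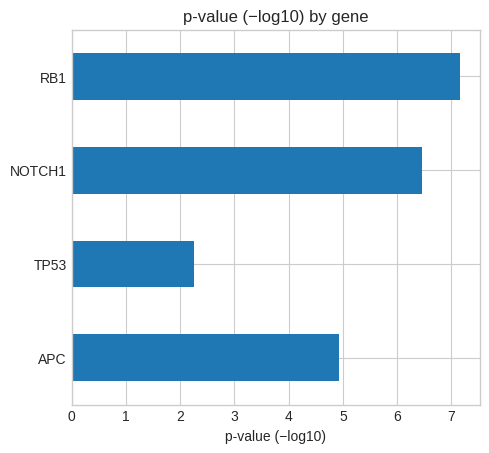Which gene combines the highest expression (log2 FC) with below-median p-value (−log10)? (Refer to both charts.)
TP53

Chart 2 median p-value (−log10) ≈ 6; below-median genes: APC, TP53. Among those, TP53 has the highest expression (log2 FC) (≈ -2.85).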